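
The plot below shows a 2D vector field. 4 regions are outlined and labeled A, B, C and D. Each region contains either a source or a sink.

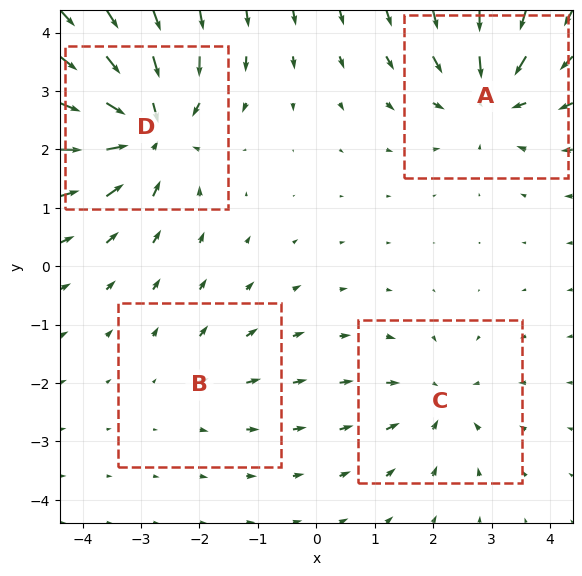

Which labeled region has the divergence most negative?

Divergence at each region's feature centre — A: about -5, B: about +2, C: about -4, D: about -7. Region D is most negative.

D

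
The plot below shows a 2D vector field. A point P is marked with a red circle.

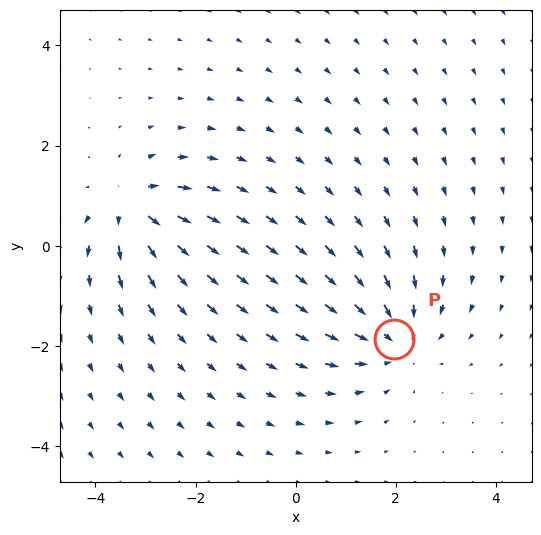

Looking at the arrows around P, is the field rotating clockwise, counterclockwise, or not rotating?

not rotating

Near P at (2.0, -1.9) the arrows show no circulation. The curl there is ≈0.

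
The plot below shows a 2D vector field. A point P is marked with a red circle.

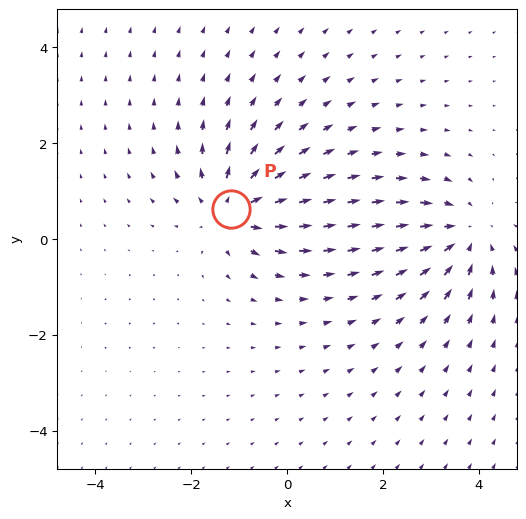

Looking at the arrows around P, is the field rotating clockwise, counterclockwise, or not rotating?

Near P at (-1.2, 0.6) the arrows show no circulation. The curl there is ≈0.

not rotating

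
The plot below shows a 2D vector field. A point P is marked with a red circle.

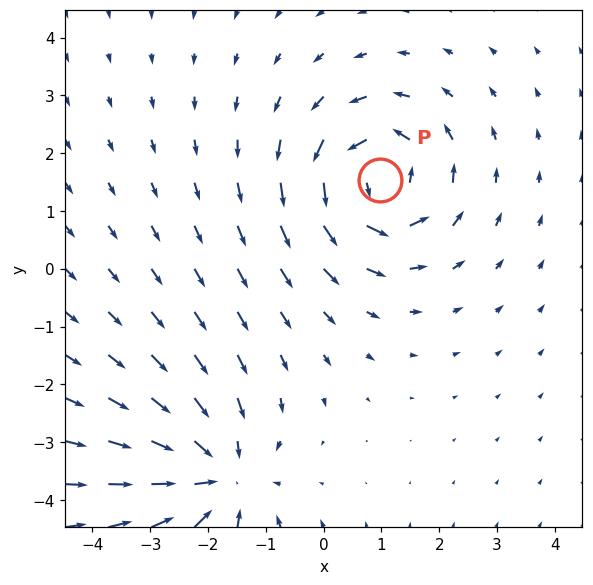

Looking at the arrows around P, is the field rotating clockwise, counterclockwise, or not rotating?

Near P at (1.0, 1.5) the arrows circulate counterclockwise. The curl (z-component) there is about +6; positive curl means counterclockwise rotation.

counterclockwise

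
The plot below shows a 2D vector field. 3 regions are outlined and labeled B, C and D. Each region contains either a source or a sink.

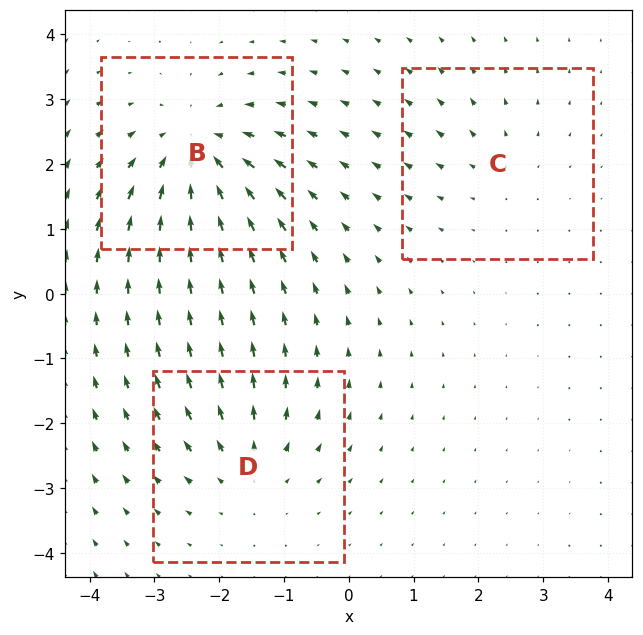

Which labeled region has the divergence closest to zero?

C

Divergence at each region's feature centre — B: about -5, C: about +2, D: about +3. Region C is closest to zero.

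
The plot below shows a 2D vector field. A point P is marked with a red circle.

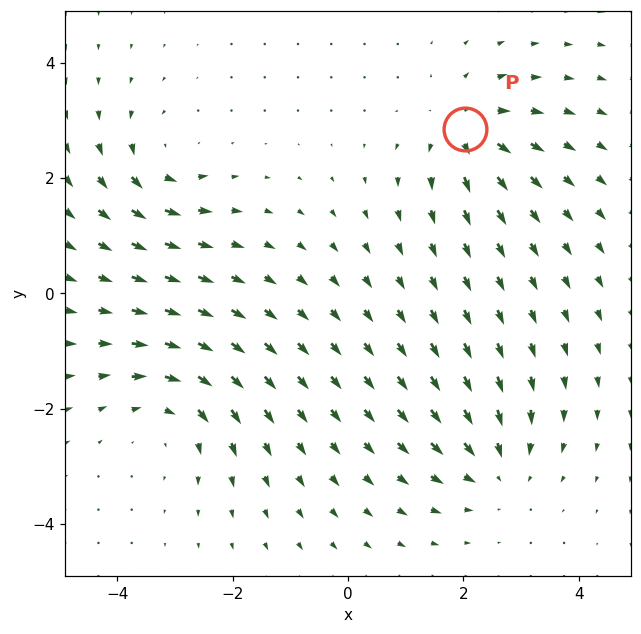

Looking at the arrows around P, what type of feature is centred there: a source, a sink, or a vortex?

source

At P (2.0, 2.9) the arrows spread outward. Divergence about +5, curl ≈0 — positive divergence with near-zero curl is a source.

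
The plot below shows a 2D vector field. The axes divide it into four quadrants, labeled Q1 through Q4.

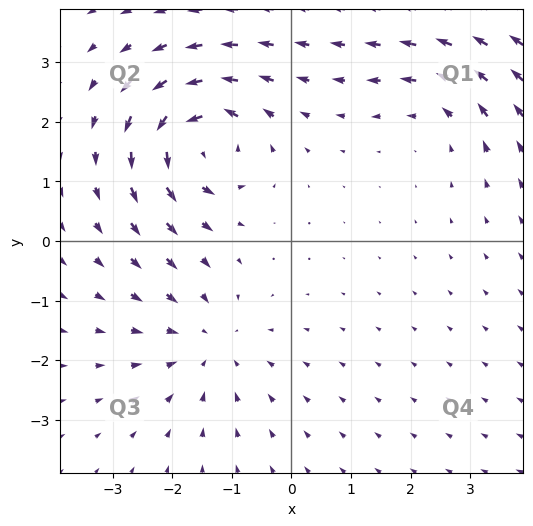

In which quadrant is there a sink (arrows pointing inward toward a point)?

The sink sits at approximately (-1.4, -1.7), which lies in quadrant Q3. The divergence there is about -3, negative as expected for a sink.

Q3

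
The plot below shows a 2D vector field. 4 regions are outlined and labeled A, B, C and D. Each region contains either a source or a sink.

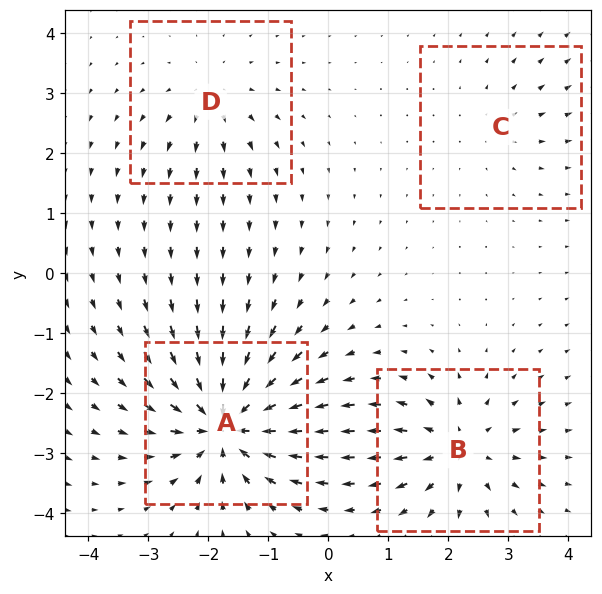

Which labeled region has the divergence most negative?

A

Divergence at each region's feature centre — A: about -9, B: about +6, C: about +2, D: about +4. Region A is most negative.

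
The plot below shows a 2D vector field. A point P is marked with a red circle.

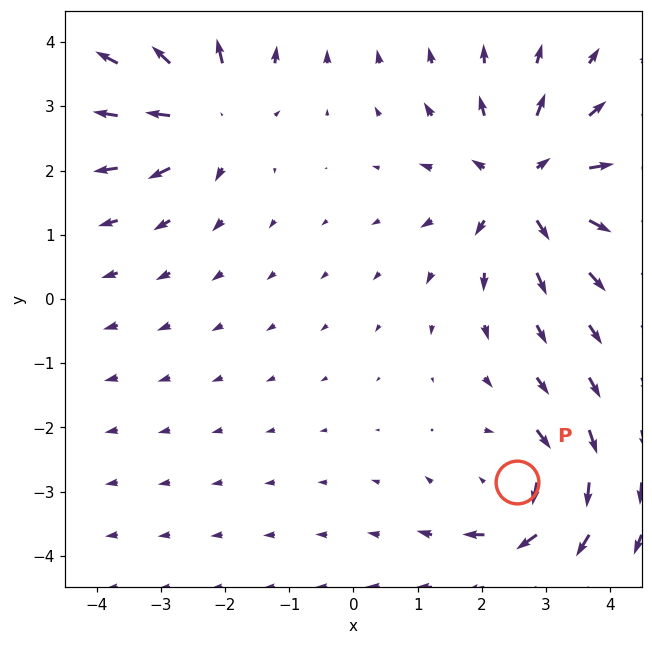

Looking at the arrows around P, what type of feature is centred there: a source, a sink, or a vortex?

vortex

At P (2.5, -2.8) the arrows circulate clockwise. Divergence ≈0, curl about -5 — near-zero divergence with nonzero curl is a vortex.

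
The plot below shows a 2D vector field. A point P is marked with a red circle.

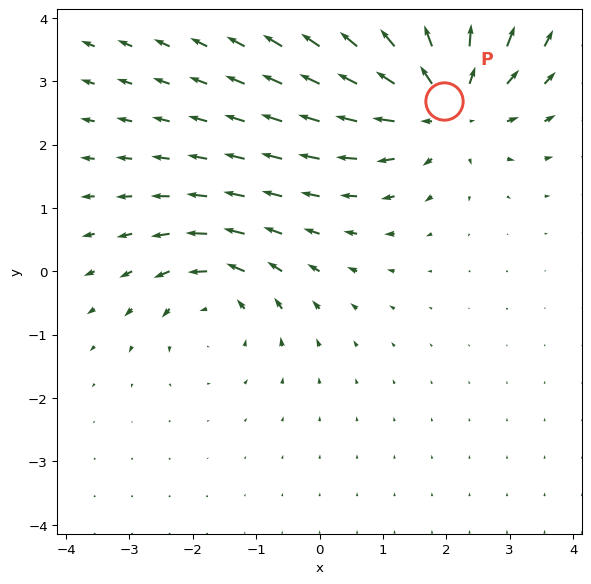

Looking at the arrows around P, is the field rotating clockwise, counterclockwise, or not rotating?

Near P at (2.0, 2.7) the arrows show no circulation. The curl there is ≈0.

not rotating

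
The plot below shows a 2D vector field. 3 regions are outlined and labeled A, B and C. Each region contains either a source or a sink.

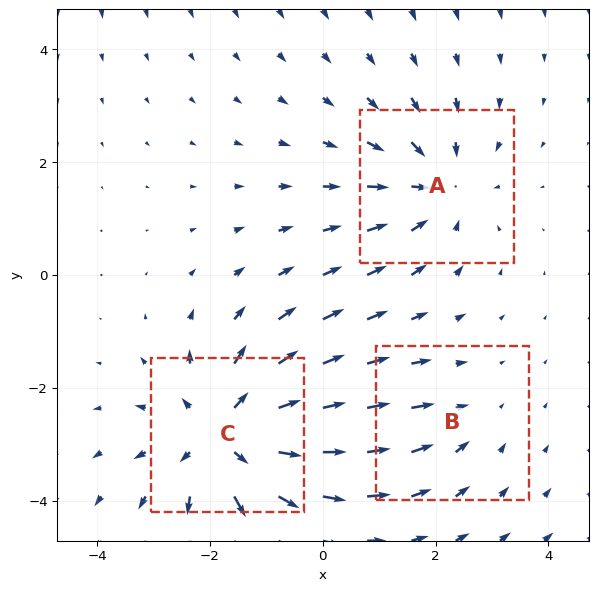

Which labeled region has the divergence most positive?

Divergence at each region's feature centre — A: about -3, B: about -2, C: about +5. Region C is most positive.

C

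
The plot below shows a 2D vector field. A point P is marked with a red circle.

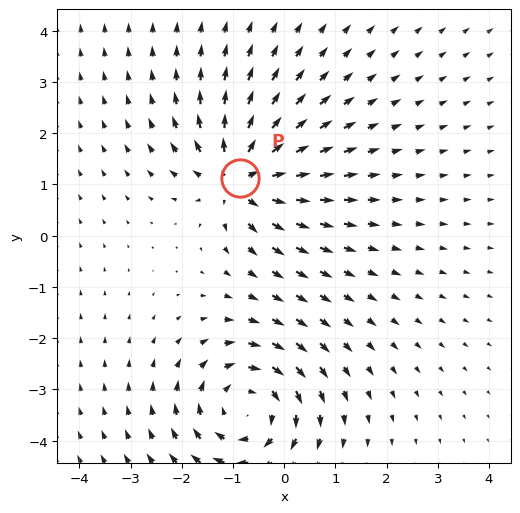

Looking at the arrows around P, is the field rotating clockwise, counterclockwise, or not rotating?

not rotating

Near P at (-0.9, 1.1) the arrows show no circulation. The curl there is ≈0.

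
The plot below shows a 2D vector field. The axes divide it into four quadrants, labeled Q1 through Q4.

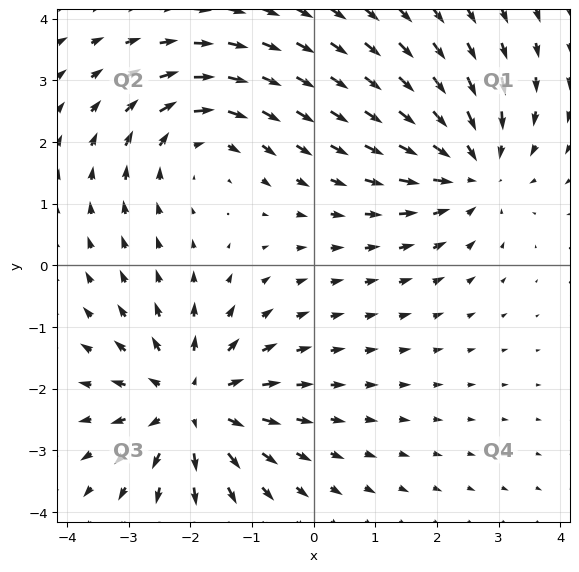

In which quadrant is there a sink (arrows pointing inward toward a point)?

Q1

The sink sits at approximately (2.6, 1.6), which lies in quadrant Q1. The divergence there is about -3, negative as expected for a sink.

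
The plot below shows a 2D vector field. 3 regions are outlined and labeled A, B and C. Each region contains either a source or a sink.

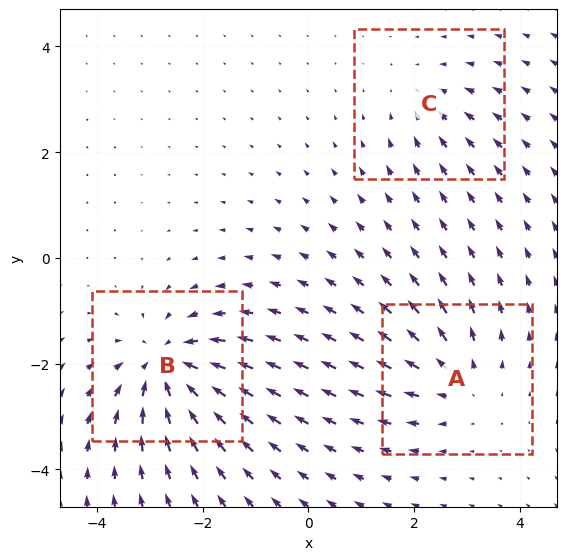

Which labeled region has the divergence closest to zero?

C

Divergence at each region's feature centre — A: about +3, B: about -5, C: about -2. Region C is closest to zero.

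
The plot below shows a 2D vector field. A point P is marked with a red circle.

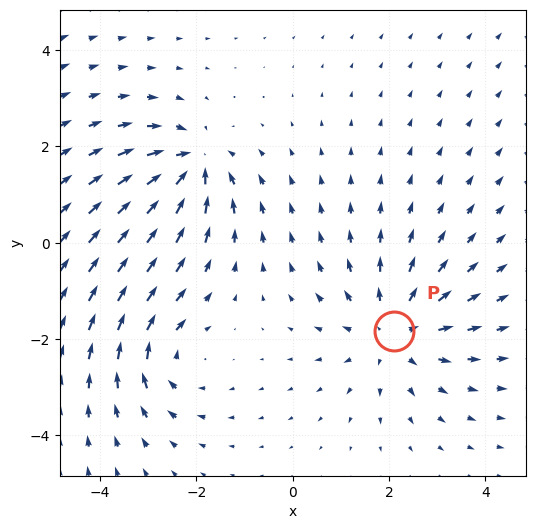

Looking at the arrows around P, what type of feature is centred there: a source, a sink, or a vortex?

source

At P (2.1, -1.8) the arrows spread outward. Divergence about +4, curl ≈0 — positive divergence with near-zero curl is a source.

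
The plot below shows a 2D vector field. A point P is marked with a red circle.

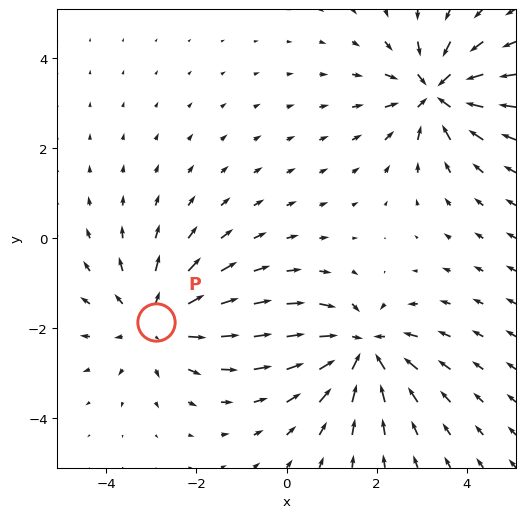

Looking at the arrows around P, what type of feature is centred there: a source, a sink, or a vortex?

At P (-2.9, -1.9) the arrows spread outward. Divergence about +3, curl ≈0 — positive divergence with near-zero curl is a source.

source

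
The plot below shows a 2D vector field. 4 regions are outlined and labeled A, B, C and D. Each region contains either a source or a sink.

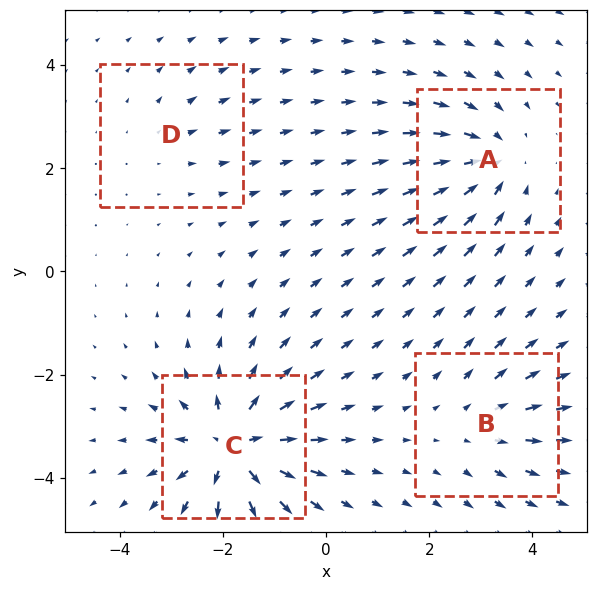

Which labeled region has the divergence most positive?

C

Divergence at each region's feature centre — A: about -5, B: about +4, C: about +8, D: about +2. Region C is most positive.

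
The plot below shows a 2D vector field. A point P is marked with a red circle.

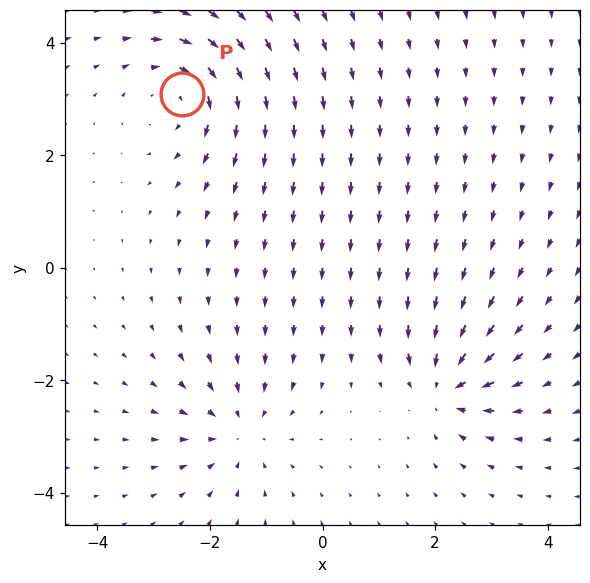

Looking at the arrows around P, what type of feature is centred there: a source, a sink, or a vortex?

vortex

At P (-2.5, 3.1) the arrows circulate clockwise. Divergence ≈0, curl about -3 — near-zero divergence with nonzero curl is a vortex.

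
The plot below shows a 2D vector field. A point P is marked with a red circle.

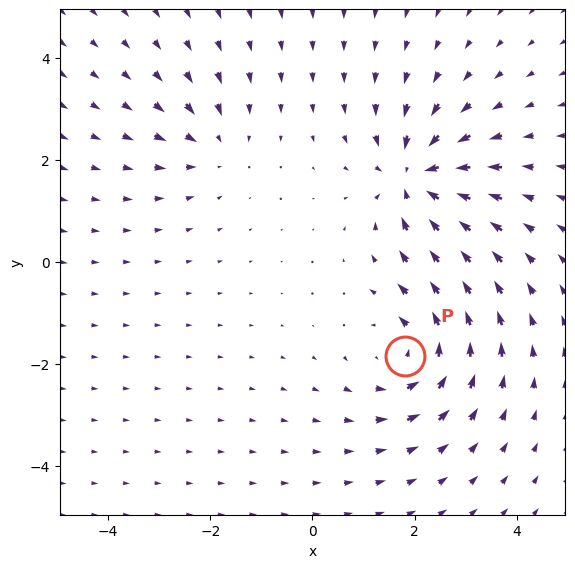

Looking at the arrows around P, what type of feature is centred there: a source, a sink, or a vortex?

At P (1.8, -1.8) the arrows circulate counterclockwise. Divergence ≈0, curl about +4 — near-zero divergence with nonzero curl is a vortex.

vortex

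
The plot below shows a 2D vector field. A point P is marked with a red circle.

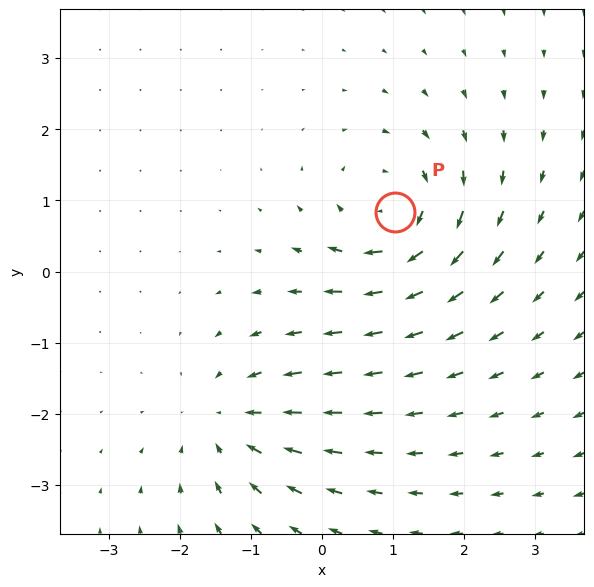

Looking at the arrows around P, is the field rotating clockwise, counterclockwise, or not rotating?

Near P at (1.0, 0.8) the arrows circulate clockwise. The curl (z-component) there is about -5; negative curl means clockwise rotation.

clockwise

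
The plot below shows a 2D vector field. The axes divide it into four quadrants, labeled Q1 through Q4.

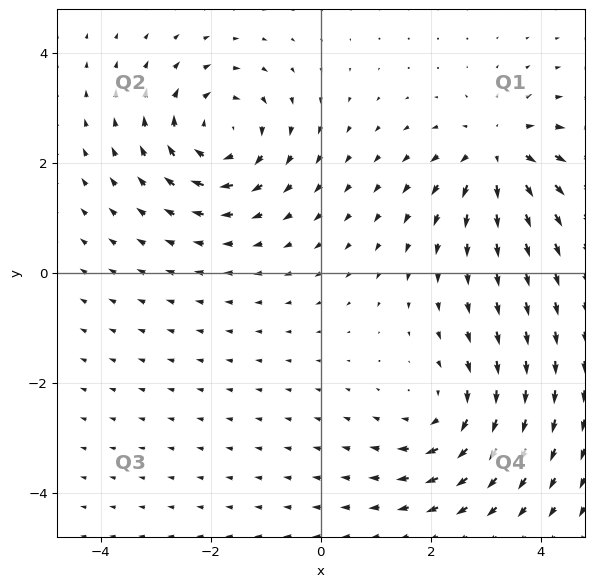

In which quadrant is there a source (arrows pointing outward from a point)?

The source sits at approximately (3.2, 2.2), which lies in quadrant Q1. The divergence there is about +5, positive as expected for a source.

Q1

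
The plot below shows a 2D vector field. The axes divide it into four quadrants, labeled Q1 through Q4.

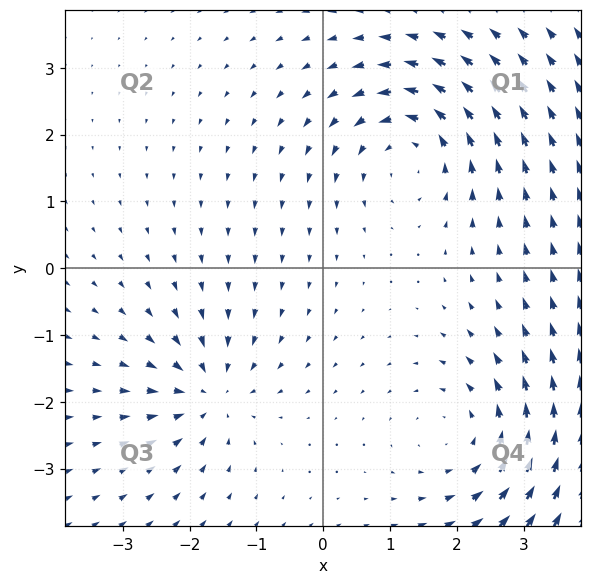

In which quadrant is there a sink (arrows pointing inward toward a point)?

Q3

The sink sits at approximately (-1.7, -1.9), which lies in quadrant Q3. The divergence there is about -4, negative as expected for a sink.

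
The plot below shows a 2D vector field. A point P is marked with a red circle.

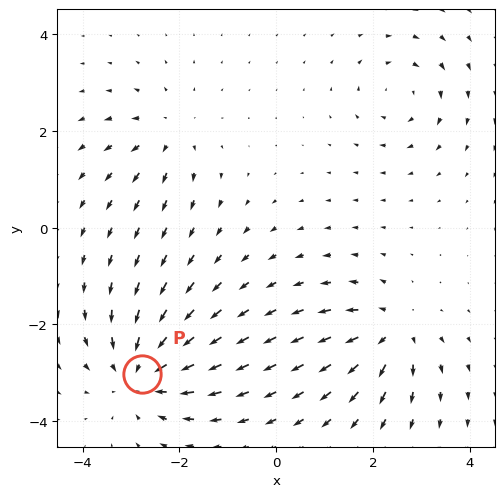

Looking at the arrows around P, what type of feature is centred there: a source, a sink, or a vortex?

sink

At P (-2.8, -3.0) the arrows converge inward. Divergence about -5, curl ≈0 — negative divergence with near-zero curl is a sink.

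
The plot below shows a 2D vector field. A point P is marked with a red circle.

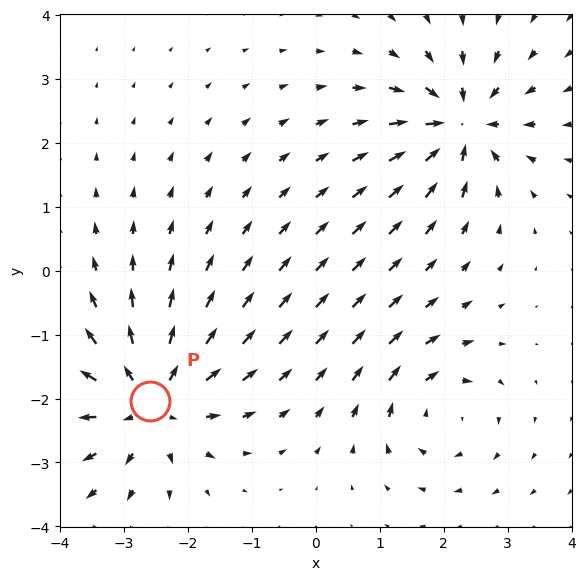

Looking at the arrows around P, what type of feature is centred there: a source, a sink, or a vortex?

source

At P (-2.6, -2.0) the arrows spread outward. Divergence about +5, curl ≈0 — positive divergence with near-zero curl is a source.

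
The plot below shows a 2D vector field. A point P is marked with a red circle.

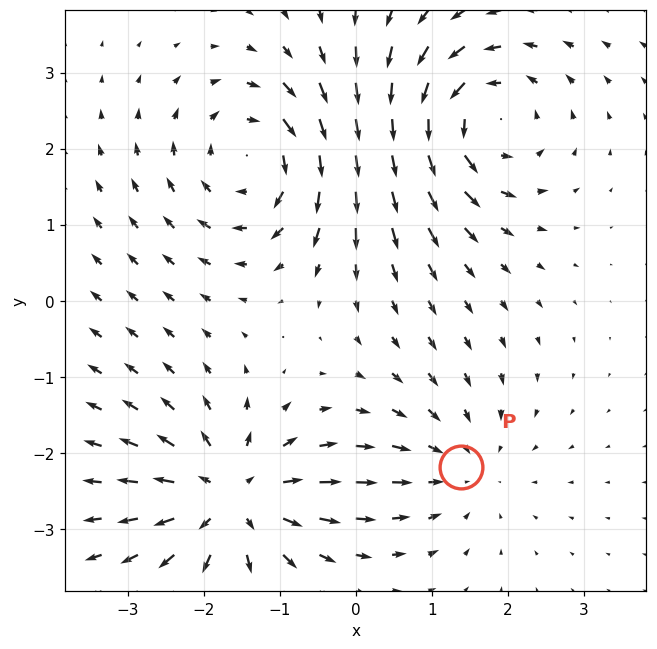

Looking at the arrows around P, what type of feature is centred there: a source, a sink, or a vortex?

At P (1.4, -2.2) the arrows converge inward. Divergence about -2, curl ≈0 — negative divergence with near-zero curl is a sink.

sink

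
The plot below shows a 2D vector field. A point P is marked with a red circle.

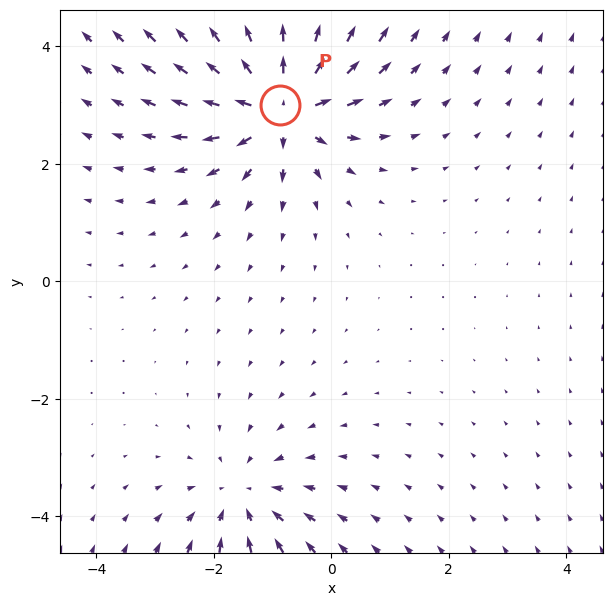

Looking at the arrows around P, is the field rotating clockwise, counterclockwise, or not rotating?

not rotating

Near P at (-0.9, 3.0) the arrows show no circulation. The curl there is ≈0.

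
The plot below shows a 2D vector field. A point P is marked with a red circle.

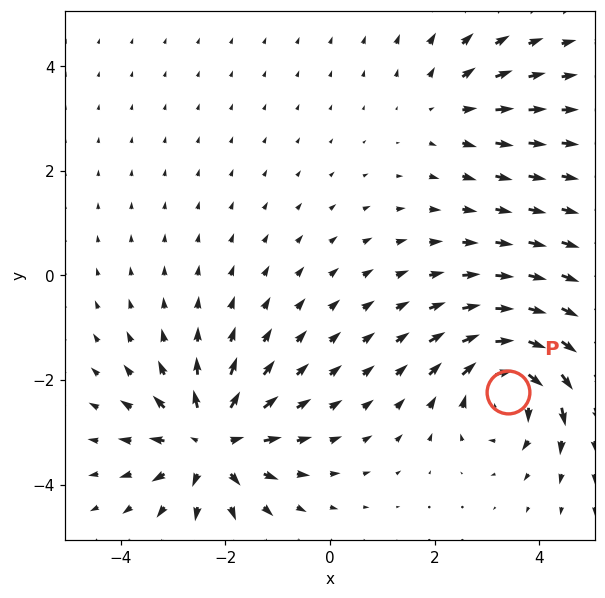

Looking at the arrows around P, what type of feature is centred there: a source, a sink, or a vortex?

vortex

At P (3.4, -2.2) the arrows circulate clockwise. Divergence ≈0, curl about -6 — near-zero divergence with nonzero curl is a vortex.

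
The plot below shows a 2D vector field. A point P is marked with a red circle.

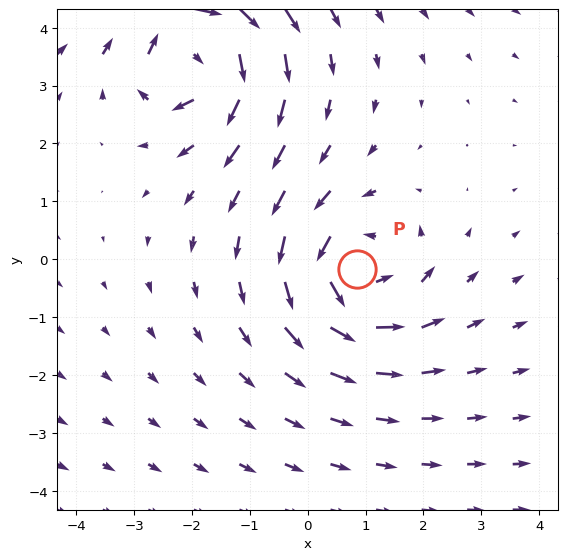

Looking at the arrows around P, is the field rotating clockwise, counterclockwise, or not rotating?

counterclockwise

Near P at (0.9, -0.2) the arrows circulate counterclockwise. The curl (z-component) there is about +4; positive curl means counterclockwise rotation.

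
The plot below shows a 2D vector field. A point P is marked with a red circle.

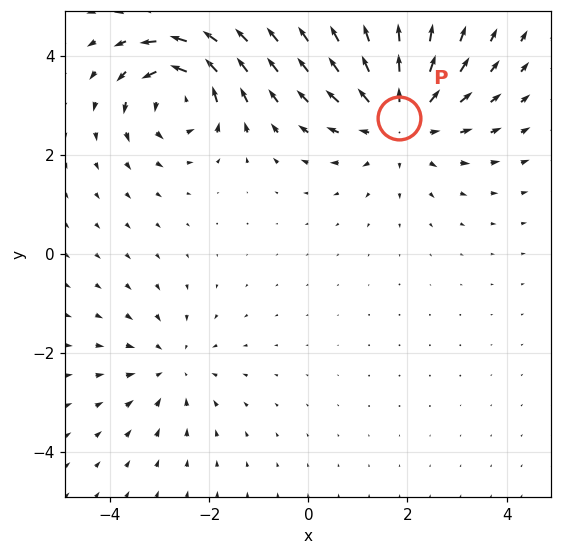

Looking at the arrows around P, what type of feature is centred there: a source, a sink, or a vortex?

At P (1.8, 2.8) the arrows spread outward. Divergence about +4, curl ≈0 — positive divergence with near-zero curl is a source.

source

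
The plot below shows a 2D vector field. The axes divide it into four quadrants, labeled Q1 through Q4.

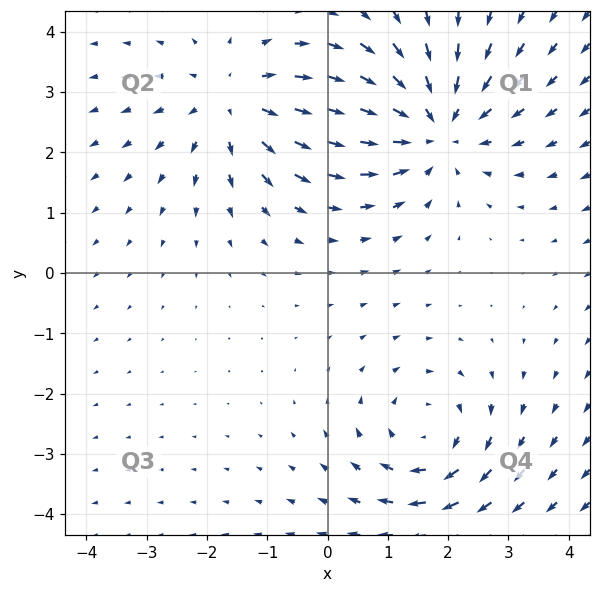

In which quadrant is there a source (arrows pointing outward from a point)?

Q2

The source sits at approximately (-1.5, 2.8), which lies in quadrant Q2. The divergence there is about +3, positive as expected for a source.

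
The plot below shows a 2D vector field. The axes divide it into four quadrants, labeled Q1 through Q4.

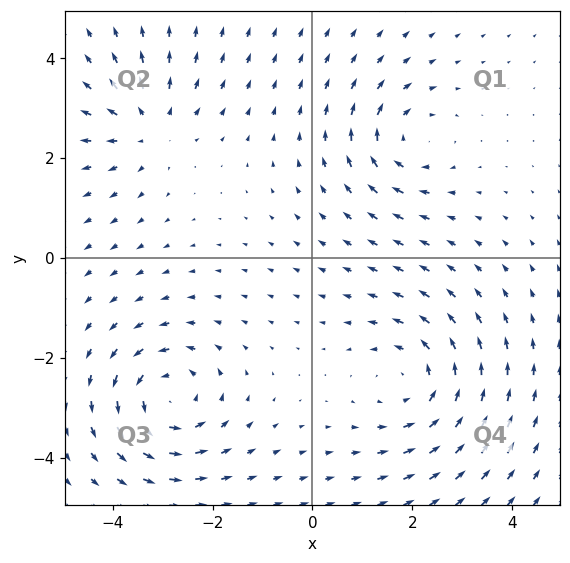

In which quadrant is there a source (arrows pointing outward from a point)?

Q2

The source sits at approximately (-3.3, 2.6), which lies in quadrant Q2. The divergence there is about +3, positive as expected for a source.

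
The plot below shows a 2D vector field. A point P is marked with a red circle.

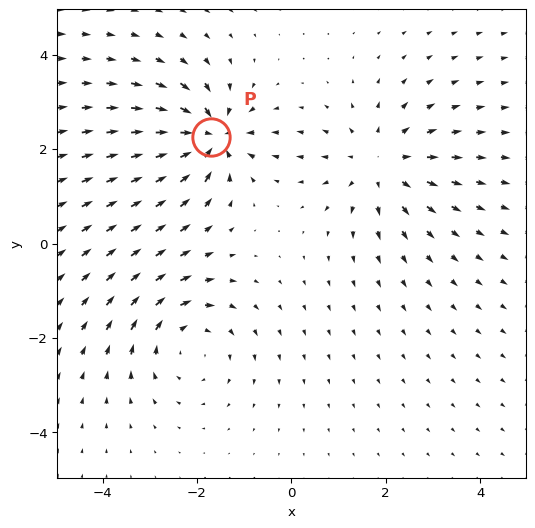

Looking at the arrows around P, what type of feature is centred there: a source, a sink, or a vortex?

sink

At P (-1.7, 2.3) the arrows converge inward. Divergence about -6, curl ≈0 — negative divergence with near-zero curl is a sink.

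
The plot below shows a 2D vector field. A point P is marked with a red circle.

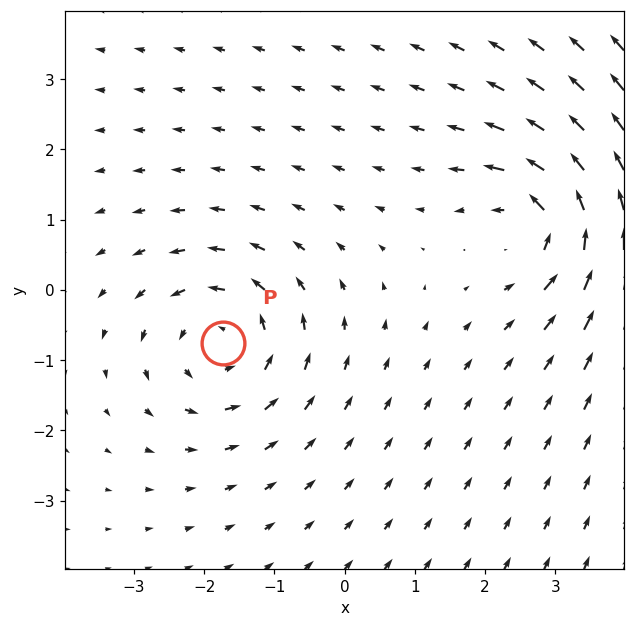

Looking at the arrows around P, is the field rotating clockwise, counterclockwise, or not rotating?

counterclockwise

Near P at (-1.7, -0.8) the arrows circulate counterclockwise. The curl (z-component) there is about +4; positive curl means counterclockwise rotation.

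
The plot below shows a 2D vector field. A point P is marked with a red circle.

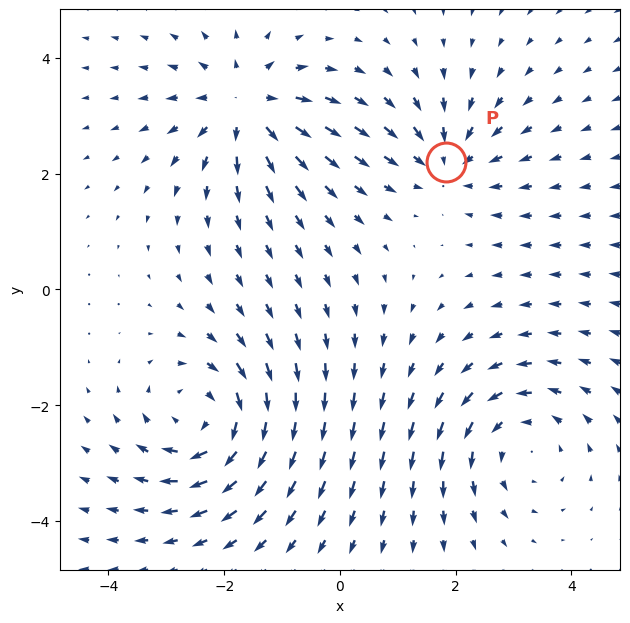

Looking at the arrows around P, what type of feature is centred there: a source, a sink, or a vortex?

sink

At P (1.8, 2.2) the arrows converge inward. Divergence about -3, curl ≈0 — negative divergence with near-zero curl is a sink.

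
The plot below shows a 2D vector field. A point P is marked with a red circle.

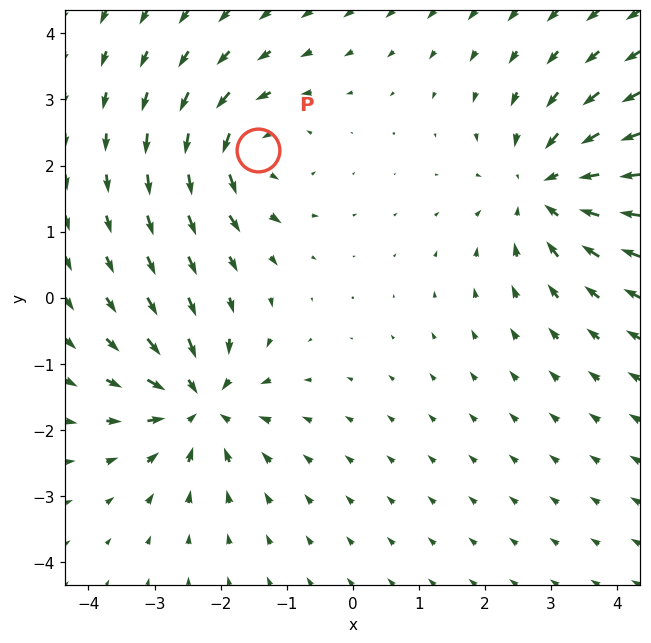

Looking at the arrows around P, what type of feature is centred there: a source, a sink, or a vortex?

vortex

At P (-1.4, 2.2) the arrows circulate counterclockwise. Divergence ≈0, curl about +4 — near-zero divergence with nonzero curl is a vortex.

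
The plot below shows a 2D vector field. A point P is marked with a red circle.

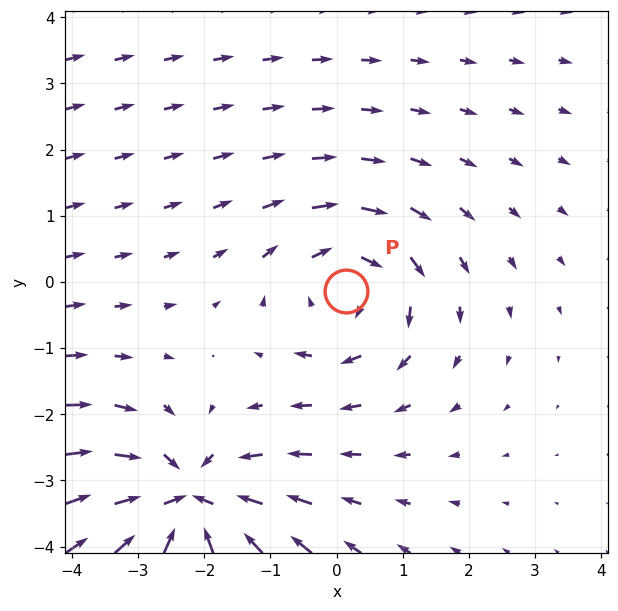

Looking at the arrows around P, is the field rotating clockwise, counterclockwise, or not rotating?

Near P at (0.1, -0.1) the arrows circulate clockwise. The curl (z-component) there is about -3; negative curl means clockwise rotation.

clockwise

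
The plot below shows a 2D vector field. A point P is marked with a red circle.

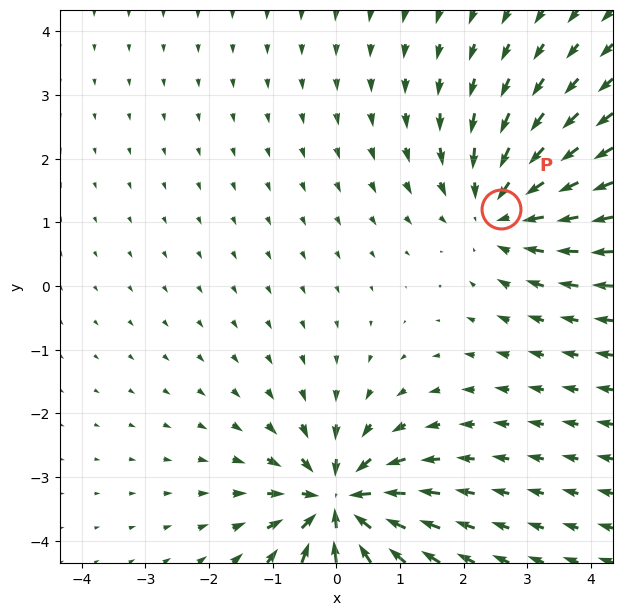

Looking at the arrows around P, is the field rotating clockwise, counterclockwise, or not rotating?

not rotating

Near P at (2.6, 1.2) the arrows show no circulation. The curl there is ≈0.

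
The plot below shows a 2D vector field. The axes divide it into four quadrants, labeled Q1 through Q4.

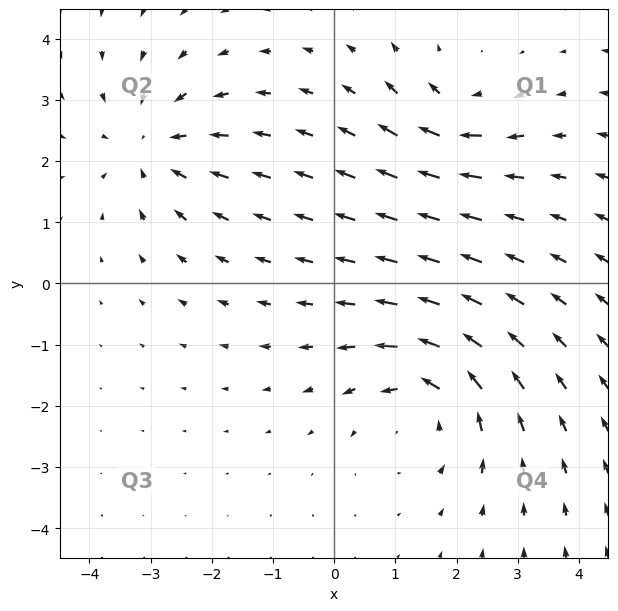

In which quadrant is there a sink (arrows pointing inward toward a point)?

The sink sits at approximately (-3.0, 2.2), which lies in quadrant Q2. The divergence there is about -4, negative as expected for a sink.

Q2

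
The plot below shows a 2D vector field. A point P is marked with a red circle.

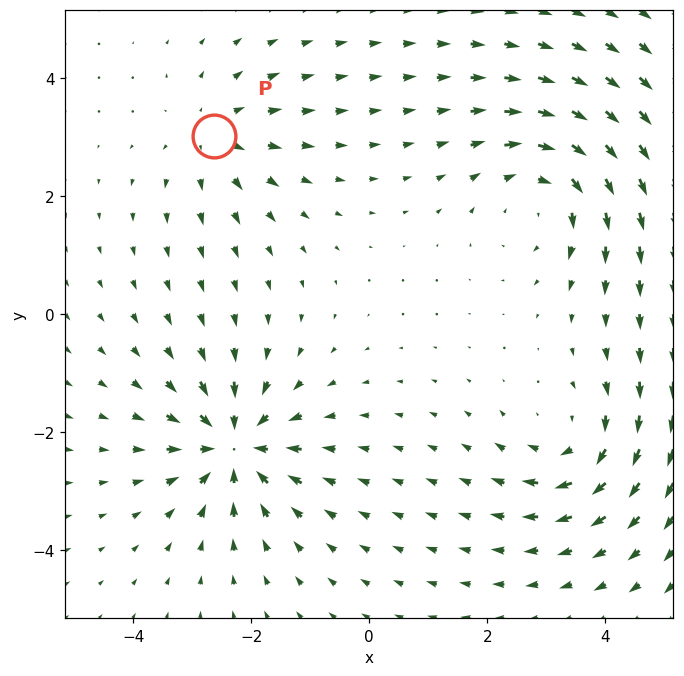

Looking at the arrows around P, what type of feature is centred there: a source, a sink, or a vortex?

At P (-2.6, 3.0) the arrows spread outward. Divergence about +3, curl ≈0 — positive divergence with near-zero curl is a source.

source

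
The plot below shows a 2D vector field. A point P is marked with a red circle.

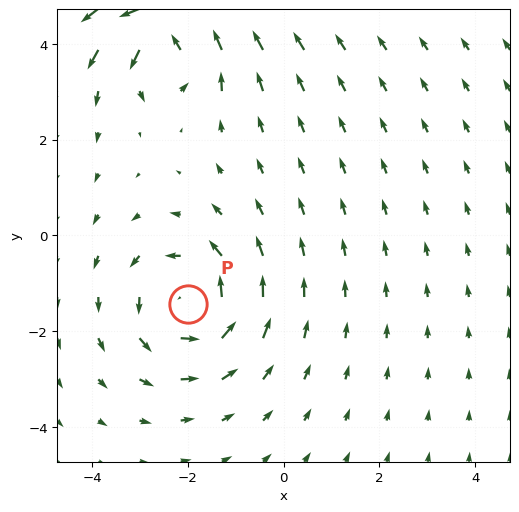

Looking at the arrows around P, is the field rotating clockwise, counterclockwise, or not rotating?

counterclockwise

Near P at (-2.0, -1.4) the arrows circulate counterclockwise. The curl (z-component) there is about +3; positive curl means counterclockwise rotation.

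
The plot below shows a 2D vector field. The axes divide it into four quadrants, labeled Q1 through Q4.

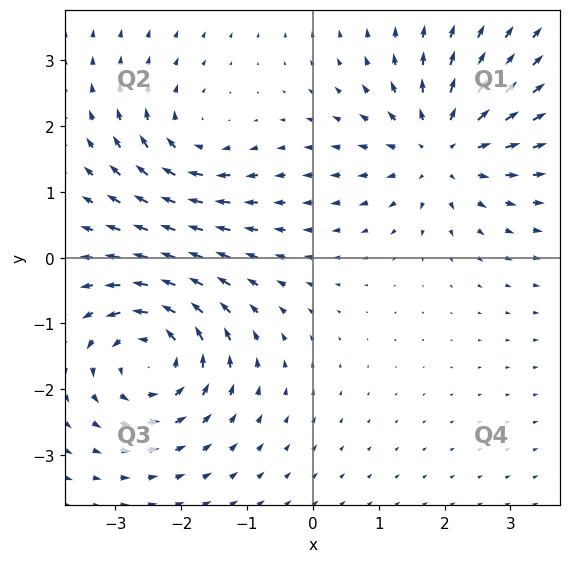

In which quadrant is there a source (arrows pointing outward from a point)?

The source sits at approximately (1.9, 1.6), which lies in quadrant Q1. The divergence there is about +5, positive as expected for a source.

Q1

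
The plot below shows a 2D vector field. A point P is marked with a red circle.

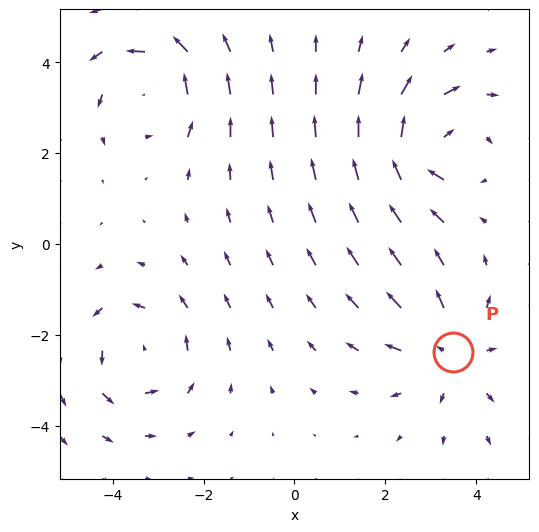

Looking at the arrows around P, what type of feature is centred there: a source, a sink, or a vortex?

At P (3.5, -2.4) the arrows spread outward. Divergence about +3, curl ≈0 — positive divergence with near-zero curl is a source.

source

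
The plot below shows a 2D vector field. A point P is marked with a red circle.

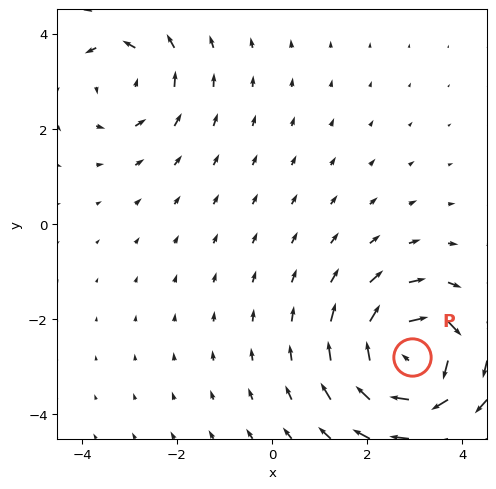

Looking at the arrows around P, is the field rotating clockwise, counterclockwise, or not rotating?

clockwise

Near P at (3.0, -2.8) the arrows circulate clockwise. The curl (z-component) there is about -6; negative curl means clockwise rotation.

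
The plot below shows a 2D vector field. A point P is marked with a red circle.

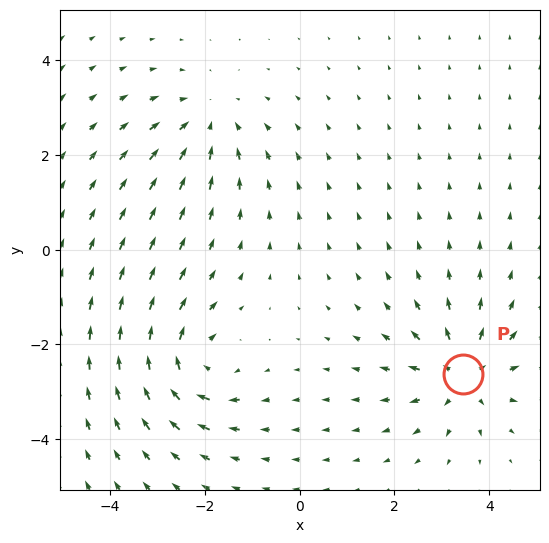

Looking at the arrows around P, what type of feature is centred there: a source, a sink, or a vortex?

source

At P (3.4, -2.6) the arrows spread outward. Divergence about +5, curl ≈0 — positive divergence with near-zero curl is a source.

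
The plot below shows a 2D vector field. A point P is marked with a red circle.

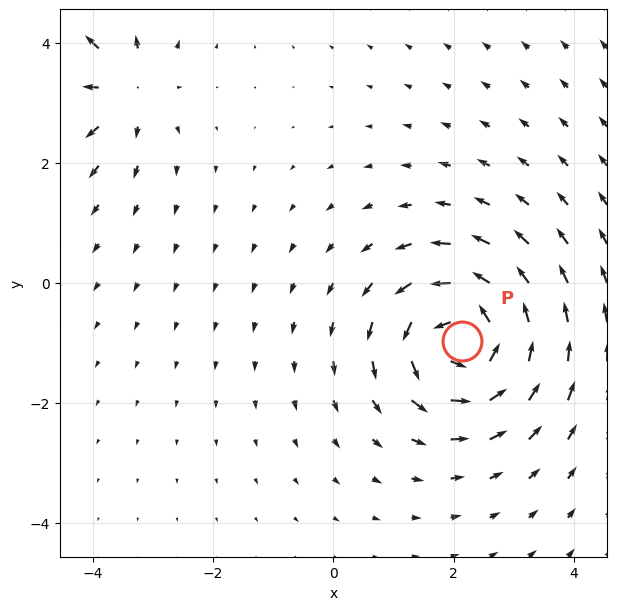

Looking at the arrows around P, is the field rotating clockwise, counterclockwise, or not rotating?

Near P at (2.1, -1.0) the arrows circulate counterclockwise. The curl (z-component) there is about +7; positive curl means counterclockwise rotation.

counterclockwise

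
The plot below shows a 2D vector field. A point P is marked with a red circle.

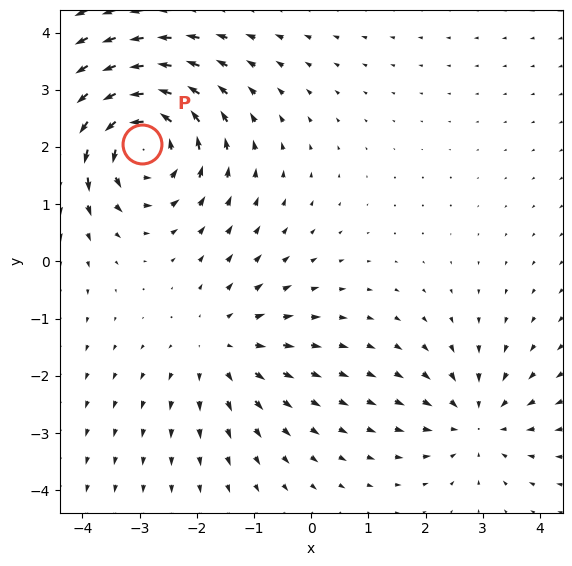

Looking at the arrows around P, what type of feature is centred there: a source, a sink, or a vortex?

At P (-3.0, 2.1) the arrows circulate counterclockwise. Divergence ≈0, curl about +5 — near-zero divergence with nonzero curl is a vortex.

vortex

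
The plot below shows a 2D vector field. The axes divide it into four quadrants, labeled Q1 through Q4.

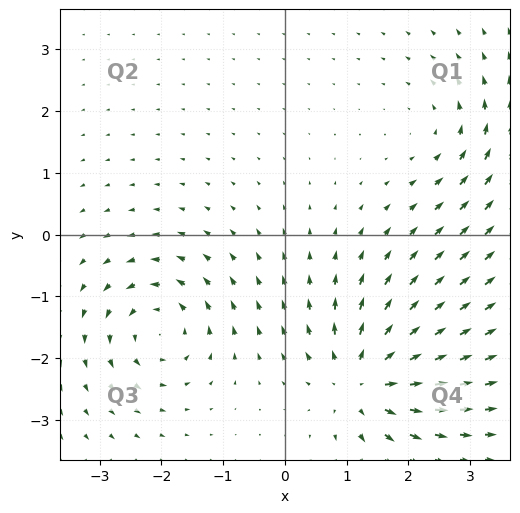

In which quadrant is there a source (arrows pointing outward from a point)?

Q4

The source sits at approximately (1.3, -2.4), which lies in quadrant Q4. The divergence there is about +6, positive as expected for a source.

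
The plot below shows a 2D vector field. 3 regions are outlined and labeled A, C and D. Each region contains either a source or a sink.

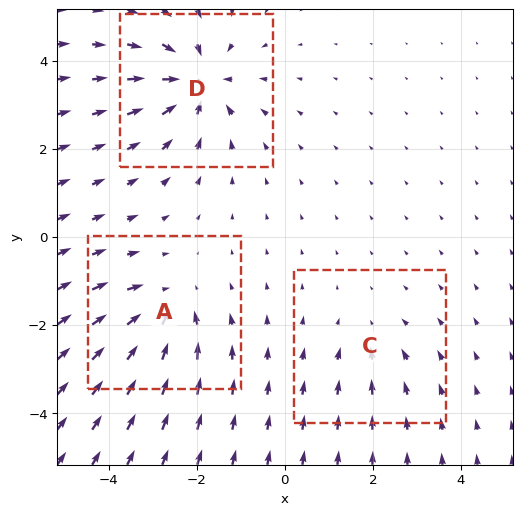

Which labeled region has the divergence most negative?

D

Divergence at each region's feature centre — A: about -4, C: about -2, D: about -5. Region D is most negative.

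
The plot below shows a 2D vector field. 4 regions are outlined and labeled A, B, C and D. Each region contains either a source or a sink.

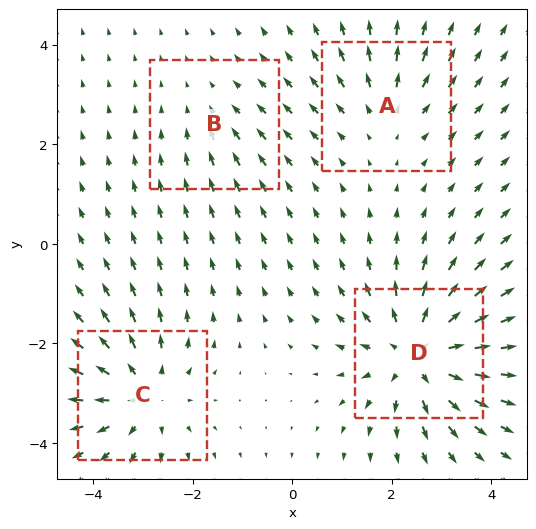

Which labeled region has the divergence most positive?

D

Divergence at each region's feature centre — A: about +3, B: about -2, C: about +5, D: about +6. Region D is most positive.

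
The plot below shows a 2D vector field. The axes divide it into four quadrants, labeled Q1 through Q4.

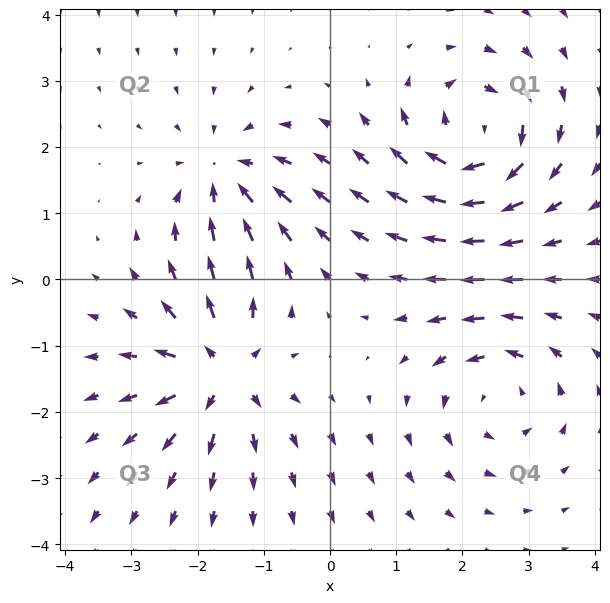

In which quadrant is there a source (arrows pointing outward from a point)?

The source sits at approximately (-1.6, -1.4), which lies in quadrant Q3. The divergence there is about +5, positive as expected for a source.

Q3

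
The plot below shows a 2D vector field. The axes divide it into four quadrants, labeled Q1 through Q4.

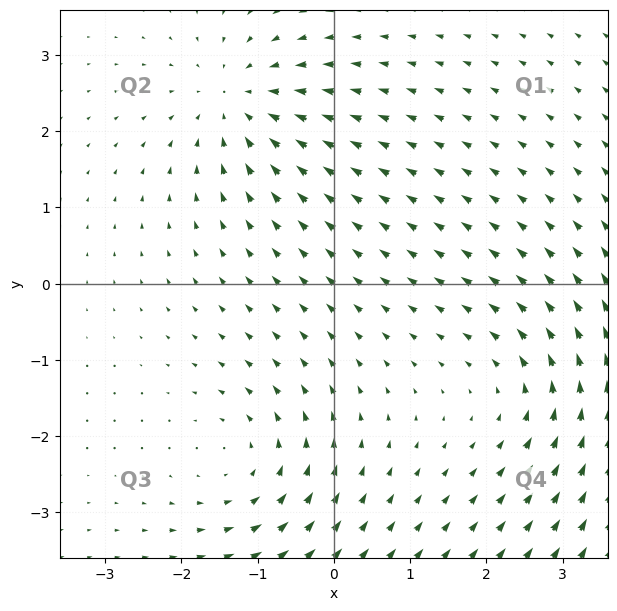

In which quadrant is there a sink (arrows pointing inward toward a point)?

Q2

The sink sits at approximately (-1.3, 2.4), which lies in quadrant Q2. The divergence there is about -5, negative as expected for a sink.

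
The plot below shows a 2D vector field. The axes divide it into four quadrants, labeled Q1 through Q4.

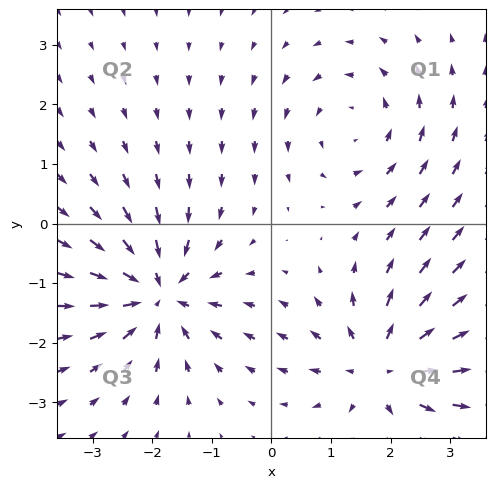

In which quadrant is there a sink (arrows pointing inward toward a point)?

The sink sits at approximately (-1.9, -1.2), which lies in quadrant Q3. The divergence there is about -6, negative as expected for a sink.

Q3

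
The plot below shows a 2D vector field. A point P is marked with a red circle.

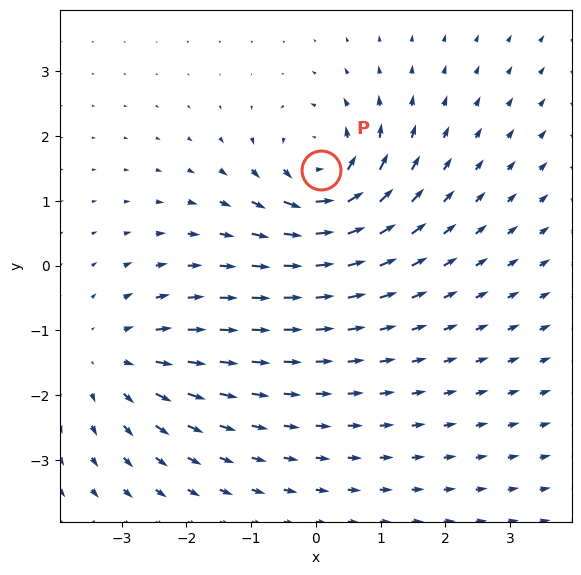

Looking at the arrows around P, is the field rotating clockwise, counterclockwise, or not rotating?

Near P at (0.1, 1.5) the arrows circulate counterclockwise. The curl (z-component) there is about +7; positive curl means counterclockwise rotation.

counterclockwise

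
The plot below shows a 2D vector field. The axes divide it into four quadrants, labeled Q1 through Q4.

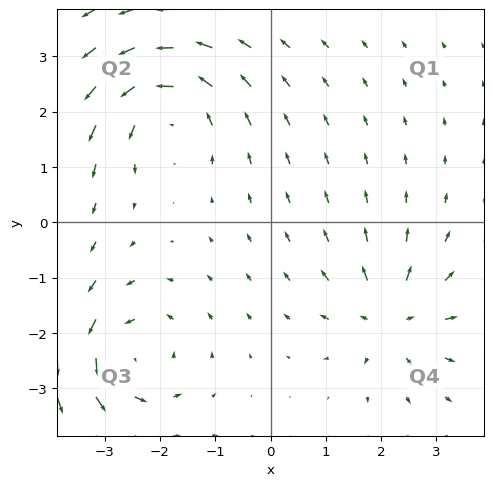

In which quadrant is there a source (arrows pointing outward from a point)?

The source sits at approximately (2.2, -1.7), which lies in quadrant Q4. The divergence there is about +5, positive as expected for a source.

Q4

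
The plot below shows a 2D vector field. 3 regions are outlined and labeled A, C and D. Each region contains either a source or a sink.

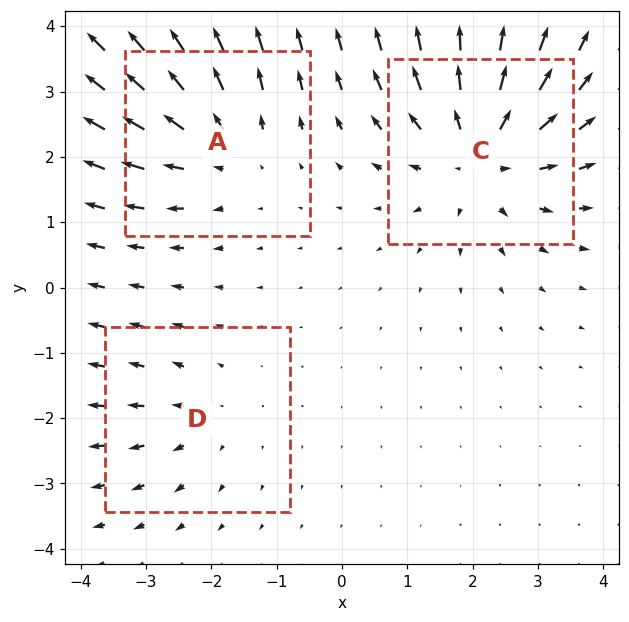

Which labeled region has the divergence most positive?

Divergence at each region's feature centre — A: about +3, C: about +5, D: about +2. Region C is most positive.

C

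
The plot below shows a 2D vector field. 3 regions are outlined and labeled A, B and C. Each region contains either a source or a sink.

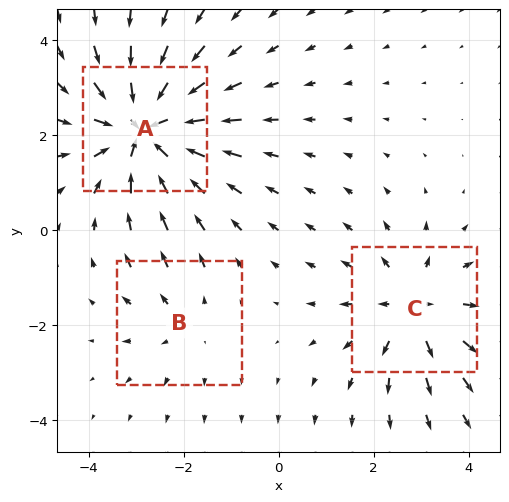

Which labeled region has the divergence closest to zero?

Divergence at each region's feature centre — A: about -5, B: about +2, C: about +3. Region B is closest to zero.

B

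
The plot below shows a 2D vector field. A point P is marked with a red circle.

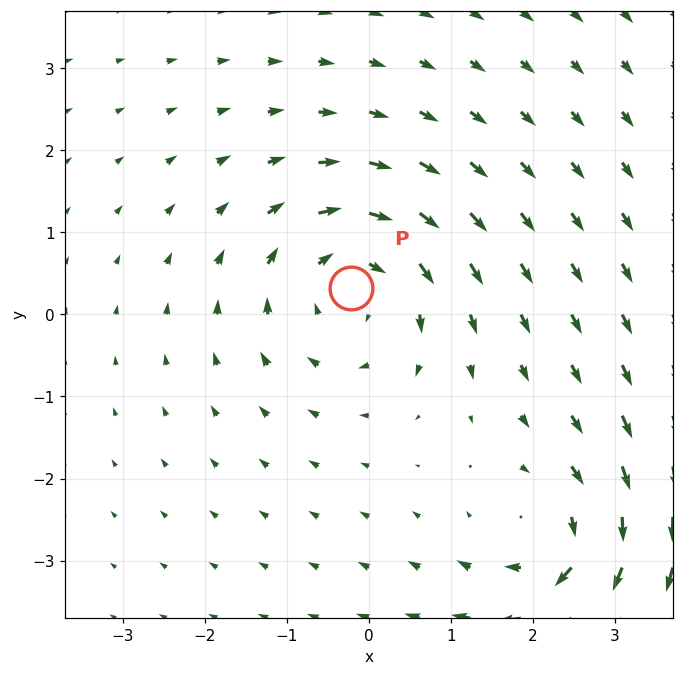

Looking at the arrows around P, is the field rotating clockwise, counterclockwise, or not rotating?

clockwise

Near P at (-0.2, 0.3) the arrows circulate clockwise. The curl (z-component) there is about -4; negative curl means clockwise rotation.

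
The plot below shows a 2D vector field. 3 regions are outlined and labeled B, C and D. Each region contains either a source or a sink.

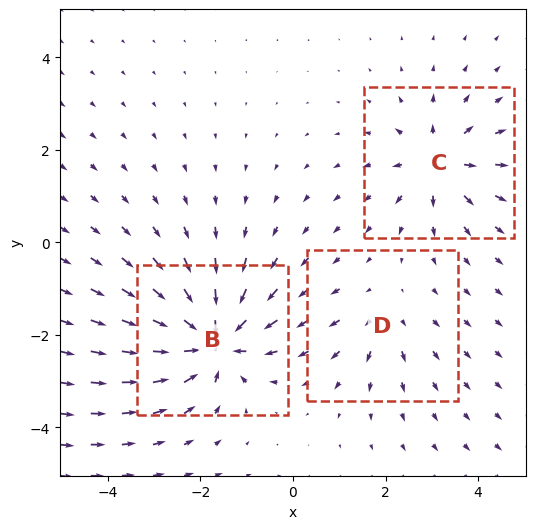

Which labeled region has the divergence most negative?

Divergence at each region's feature centre — B: about -7, C: about +4, D: about +2. Region B is most negative.

B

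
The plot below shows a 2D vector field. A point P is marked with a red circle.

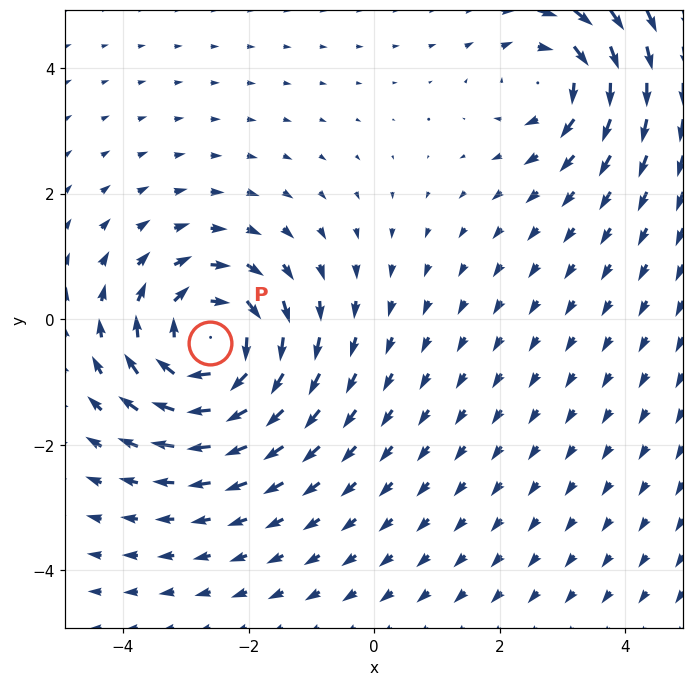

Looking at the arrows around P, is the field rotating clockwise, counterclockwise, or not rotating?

clockwise

Near P at (-2.6, -0.4) the arrows circulate clockwise. The curl (z-component) there is about -5; negative curl means clockwise rotation.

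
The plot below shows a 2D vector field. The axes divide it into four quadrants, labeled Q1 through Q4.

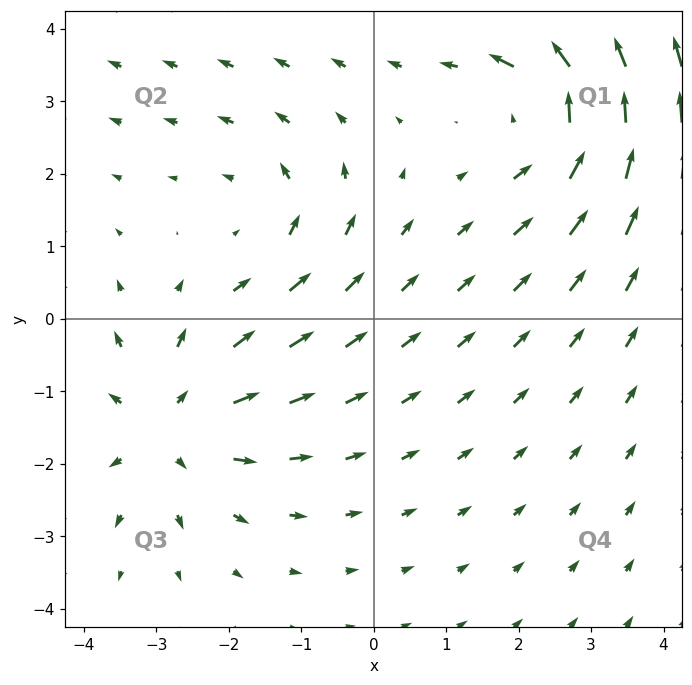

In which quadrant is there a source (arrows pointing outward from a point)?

Q3

The source sits at approximately (-2.9, -1.5), which lies in quadrant Q3. The divergence there is about +4, positive as expected for a source.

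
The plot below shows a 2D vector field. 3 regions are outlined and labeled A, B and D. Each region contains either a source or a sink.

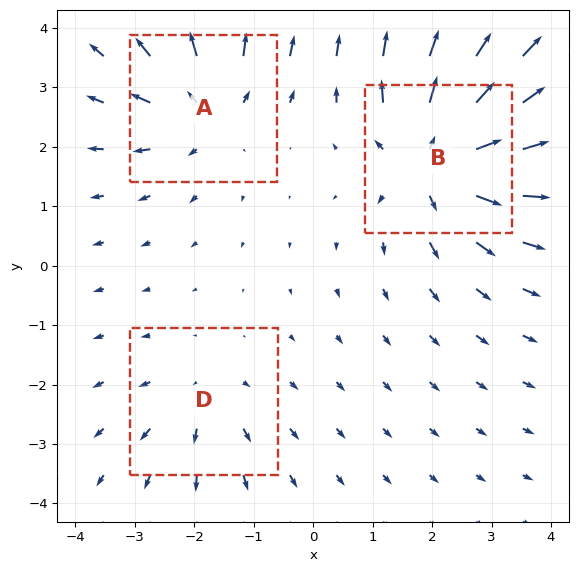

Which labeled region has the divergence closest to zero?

D

Divergence at each region's feature centre — A: about +3, B: about +5, D: about +2. Region D is closest to zero.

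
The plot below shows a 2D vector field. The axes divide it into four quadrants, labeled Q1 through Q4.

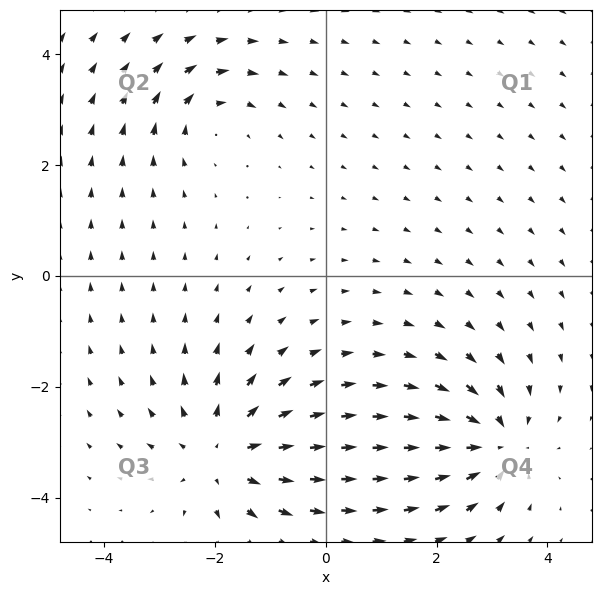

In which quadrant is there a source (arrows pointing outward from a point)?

Q3

The source sits at approximately (-1.8, -3.2), which lies in quadrant Q3. The divergence there is about +5, positive as expected for a source.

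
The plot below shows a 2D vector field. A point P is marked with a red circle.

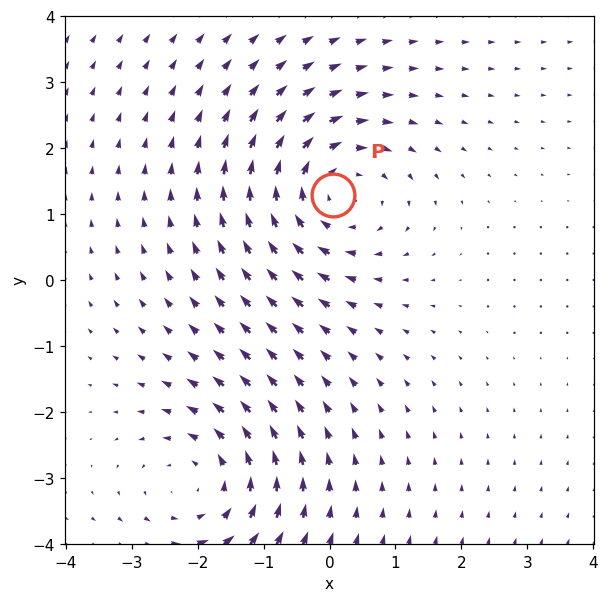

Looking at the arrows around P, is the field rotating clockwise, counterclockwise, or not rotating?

Near P at (0.1, 1.3) the arrows circulate clockwise. The curl (z-component) there is about -4; negative curl means clockwise rotation.

clockwise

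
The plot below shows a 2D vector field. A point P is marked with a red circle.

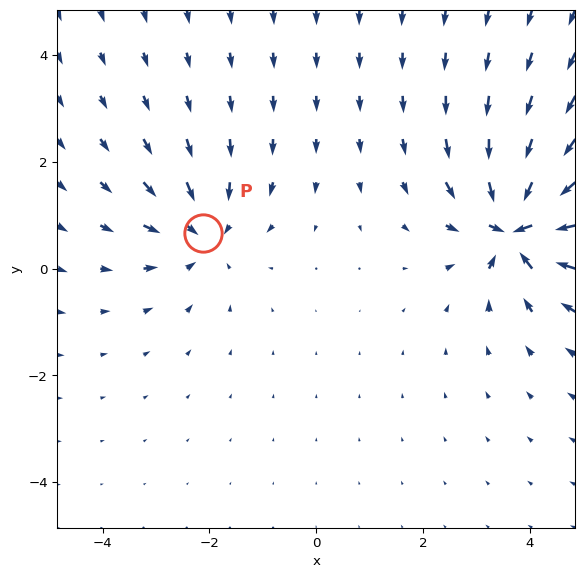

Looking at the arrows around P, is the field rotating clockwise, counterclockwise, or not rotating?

Near P at (-2.1, 0.7) the arrows show no circulation. The curl there is ≈0.

not rotating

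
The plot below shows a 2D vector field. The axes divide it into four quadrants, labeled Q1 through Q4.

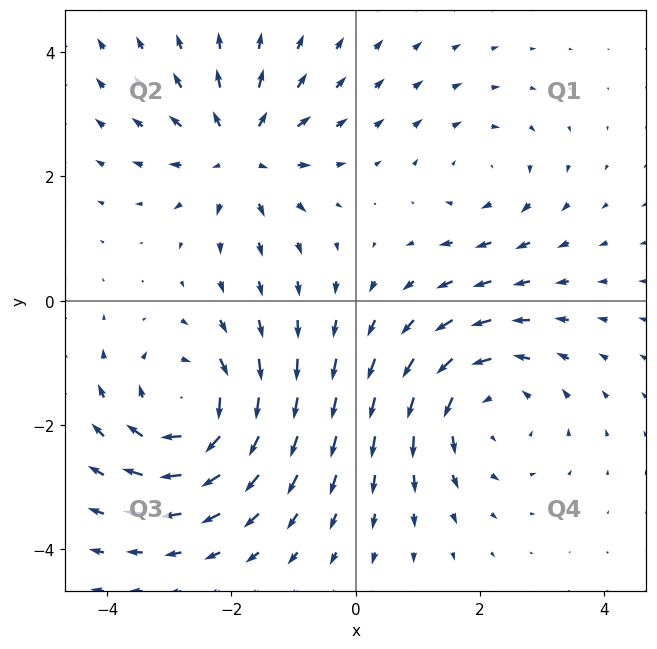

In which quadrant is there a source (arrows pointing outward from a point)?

Q2

The source sits at approximately (-1.9, 2.4), which lies in quadrant Q2. The divergence there is about +4, positive as expected for a source.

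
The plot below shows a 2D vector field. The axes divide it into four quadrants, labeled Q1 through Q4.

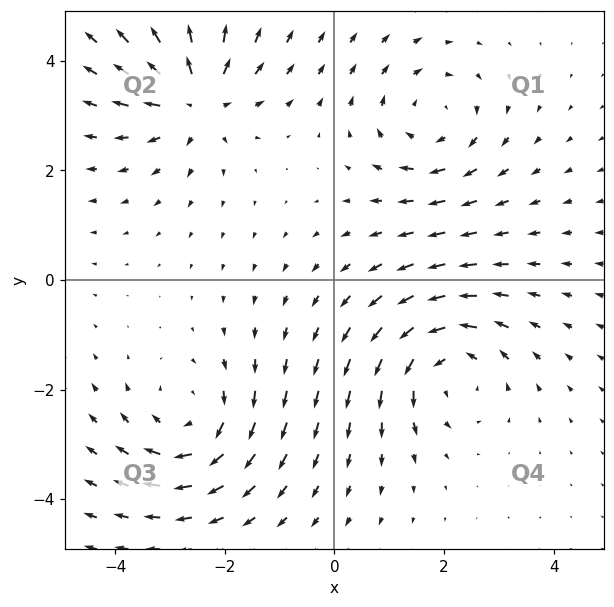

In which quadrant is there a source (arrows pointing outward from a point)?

Q2

The source sits at approximately (-2.5, 3.3), which lies in quadrant Q2. The divergence there is about +5, positive as expected for a source.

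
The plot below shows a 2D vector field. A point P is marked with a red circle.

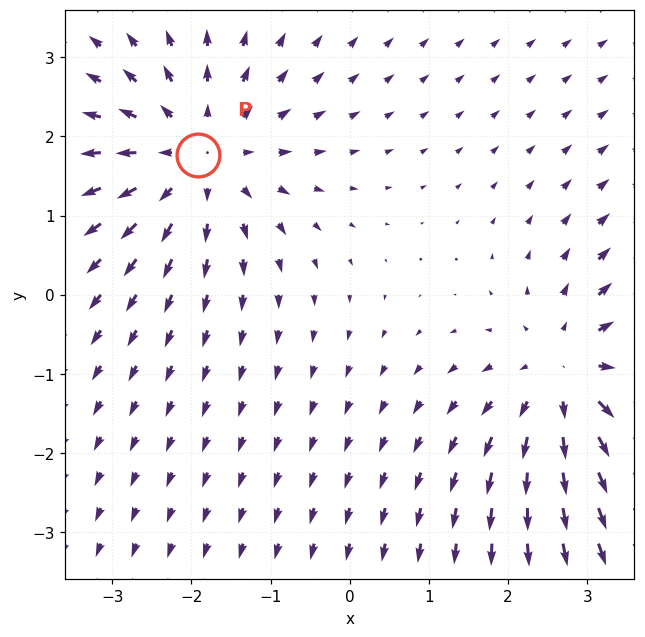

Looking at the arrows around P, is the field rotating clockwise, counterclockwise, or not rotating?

Near P at (-1.9, 1.8) the arrows show no circulation. The curl there is ≈0.

not rotating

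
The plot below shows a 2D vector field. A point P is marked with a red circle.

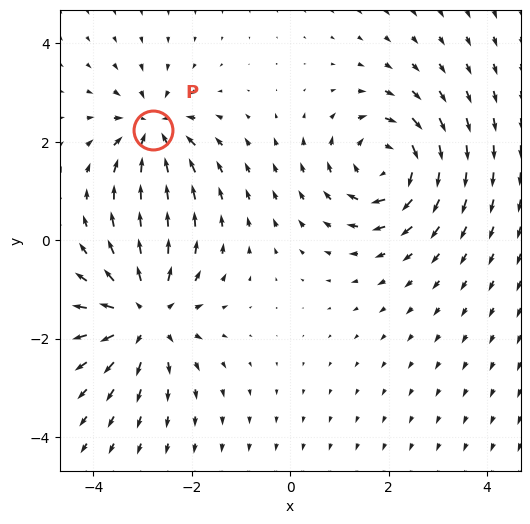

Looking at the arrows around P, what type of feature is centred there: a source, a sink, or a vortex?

sink

At P (-2.8, 2.2) the arrows converge inward. Divergence about -4, curl ≈0 — negative divergence with near-zero curl is a sink.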